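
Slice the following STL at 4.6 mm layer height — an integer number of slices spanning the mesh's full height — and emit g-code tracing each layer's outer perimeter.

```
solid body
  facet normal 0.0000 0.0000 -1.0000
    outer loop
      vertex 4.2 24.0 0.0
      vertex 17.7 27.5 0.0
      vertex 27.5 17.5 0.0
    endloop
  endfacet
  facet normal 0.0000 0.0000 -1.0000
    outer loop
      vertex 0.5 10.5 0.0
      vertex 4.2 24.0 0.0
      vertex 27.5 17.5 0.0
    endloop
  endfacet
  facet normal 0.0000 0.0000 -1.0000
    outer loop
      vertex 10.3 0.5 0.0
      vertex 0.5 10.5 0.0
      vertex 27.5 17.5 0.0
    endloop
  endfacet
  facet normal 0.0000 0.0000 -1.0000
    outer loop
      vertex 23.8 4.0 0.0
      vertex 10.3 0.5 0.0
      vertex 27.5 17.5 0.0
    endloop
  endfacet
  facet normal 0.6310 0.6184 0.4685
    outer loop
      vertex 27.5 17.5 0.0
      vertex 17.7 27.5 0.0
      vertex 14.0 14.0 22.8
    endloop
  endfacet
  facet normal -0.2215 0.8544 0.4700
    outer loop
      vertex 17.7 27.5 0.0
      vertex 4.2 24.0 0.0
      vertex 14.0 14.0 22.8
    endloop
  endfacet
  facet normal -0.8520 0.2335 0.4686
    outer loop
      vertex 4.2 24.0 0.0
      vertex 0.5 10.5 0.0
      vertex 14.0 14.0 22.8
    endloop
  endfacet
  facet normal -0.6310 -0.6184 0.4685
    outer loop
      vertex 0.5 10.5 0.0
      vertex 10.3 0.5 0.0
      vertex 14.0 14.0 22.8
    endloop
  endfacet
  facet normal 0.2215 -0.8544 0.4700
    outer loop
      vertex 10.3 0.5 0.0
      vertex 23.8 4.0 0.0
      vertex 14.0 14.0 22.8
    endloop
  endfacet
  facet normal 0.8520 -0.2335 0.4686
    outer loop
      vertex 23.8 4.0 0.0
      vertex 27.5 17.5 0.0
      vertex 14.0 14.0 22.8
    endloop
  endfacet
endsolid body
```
; perimeter-only toolpath
G21 ; units = mm
G90 ; absolute positioning
G28 ; home
; layer 1
G0 Z4.6
G0 X24.8 Y16.8
G1 X17.0 Y24.8
G1 X6.2 Y22.0
G1 X3.2 Y11.2
G1 X11.0 Y3.2
G1 X21.8 Y6.0
G1 X24.8 Y16.8
; layer 2
G0 Z9.1
G0 X22.1 Y16.1
G1 X16.2 Y22.1
G1 X8.1 Y20.0
G1 X5.9 Y11.9
G1 X11.8 Y5.9
G1 X19.9 Y8.0
G1 X22.1 Y16.1
; layer 3
G0 Z13.7
G0 X19.4 Y15.4
G1 X15.5 Y19.4
G1 X10.1 Y18.0
G1 X8.6 Y12.6
G1 X12.5 Y8.6
G1 X17.9 Y10.0
G1 X19.4 Y15.4
; layer 4
G0 Z18.2
G0 X16.7 Y14.7
G1 X14.7 Y16.7
G1 X12.0 Y16.0
G1 X11.3 Y13.3
G1 X13.3 Y11.3
G1 X16.0 Y12.0
G1 X16.7 Y14.7
M2 ; end

The solid is a regular 6-sided pyramid, base circumscribed radius ≈ 14 mm, apex at z ≈ 22.8 mm. Slicing at Δz = 4.6 mm — 5 equal slices spanning the solid's height, so layer i sits at z = i·h/5 — gives 4 non-empty perimeters. Each is a 6-segment closed polygon; G0 lifts to the layer z and rapids to the start vertex, then G1 traces the edges. The cross-section shrinks linearly with z (the slice at the apex is degenerate and omitted).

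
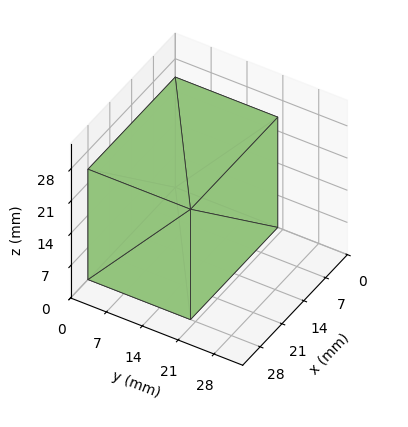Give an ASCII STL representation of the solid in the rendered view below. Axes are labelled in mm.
Reading the render: the shape is a rectangular box, roughly 28 × 20 mm footprint and 24 mm tall (dimensions read to the nearest mm from the axis ticks). For the STL, each face is triangulated and given an outward normal.

solid part
  facet normal 0.0000 0.0000 -1.0000
    outer loop
      vertex 28.0 20.0 0.0
      vertex 28.0 0.0 0.0
      vertex 0.0 0.0 0.0
    endloop
  endfacet
  facet normal 0.0000 0.0000 -1.0000
    outer loop
      vertex 0.0 20.0 0.0
      vertex 28.0 20.0 0.0
      vertex 0.0 0.0 0.0
    endloop
  endfacet
  facet normal 0.0000 0.0000 1.0000
    outer loop
      vertex 0.0 0.0 24.0
      vertex 28.0 0.0 24.0
      vertex 28.0 20.0 24.0
    endloop
  endfacet
  facet normal 0.0000 0.0000 1.0000
    outer loop
      vertex 0.0 0.0 24.0
      vertex 28.0 20.0 24.0
      vertex 0.0 20.0 24.0
    endloop
  endfacet
  facet normal 0.0000 -1.0000 0.0000
    outer loop
      vertex 0.0 0.0 0.0
      vertex 28.0 0.0 0.0
      vertex 28.0 0.0 24.0
    endloop
  endfacet
  facet normal 0.0000 -1.0000 0.0000
    outer loop
      vertex 0.0 0.0 0.0
      vertex 28.0 0.0 24.0
      vertex 0.0 0.0 24.0
    endloop
  endfacet
  facet normal 0.0000 1.0000 0.0000
    outer loop
      vertex 28.0 20.0 24.0
      vertex 28.0 20.0 0.0
      vertex 0.0 20.0 0.0
    endloop
  endfacet
  facet normal 0.0000 1.0000 0.0000
    outer loop
      vertex 0.0 20.0 24.0
      vertex 28.0 20.0 24.0
      vertex 0.0 20.0 0.0
    endloop
  endfacet
  facet normal -1.0000 0.0000 0.0000
    outer loop
      vertex 0.0 20.0 24.0
      vertex 0.0 20.0 0.0
      vertex 0.0 0.0 0.0
    endloop
  endfacet
  facet normal -1.0000 0.0000 0.0000
    outer loop
      vertex 0.0 0.0 24.0
      vertex 0.0 20.0 24.0
      vertex 0.0 0.0 0.0
    endloop
  endfacet
  facet normal 1.0000 0.0000 0.0000
    outer loop
      vertex 28.0 0.0 0.0
      vertex 28.0 20.0 0.0
      vertex 28.0 20.0 24.0
    endloop
  endfacet
  facet normal 1.0000 0.0000 0.0000
    outer loop
      vertex 28.0 0.0 0.0
      vertex 28.0 20.0 24.0
      vertex 28.0 0.0 24.0
    endloop
  endfacet
endsolid part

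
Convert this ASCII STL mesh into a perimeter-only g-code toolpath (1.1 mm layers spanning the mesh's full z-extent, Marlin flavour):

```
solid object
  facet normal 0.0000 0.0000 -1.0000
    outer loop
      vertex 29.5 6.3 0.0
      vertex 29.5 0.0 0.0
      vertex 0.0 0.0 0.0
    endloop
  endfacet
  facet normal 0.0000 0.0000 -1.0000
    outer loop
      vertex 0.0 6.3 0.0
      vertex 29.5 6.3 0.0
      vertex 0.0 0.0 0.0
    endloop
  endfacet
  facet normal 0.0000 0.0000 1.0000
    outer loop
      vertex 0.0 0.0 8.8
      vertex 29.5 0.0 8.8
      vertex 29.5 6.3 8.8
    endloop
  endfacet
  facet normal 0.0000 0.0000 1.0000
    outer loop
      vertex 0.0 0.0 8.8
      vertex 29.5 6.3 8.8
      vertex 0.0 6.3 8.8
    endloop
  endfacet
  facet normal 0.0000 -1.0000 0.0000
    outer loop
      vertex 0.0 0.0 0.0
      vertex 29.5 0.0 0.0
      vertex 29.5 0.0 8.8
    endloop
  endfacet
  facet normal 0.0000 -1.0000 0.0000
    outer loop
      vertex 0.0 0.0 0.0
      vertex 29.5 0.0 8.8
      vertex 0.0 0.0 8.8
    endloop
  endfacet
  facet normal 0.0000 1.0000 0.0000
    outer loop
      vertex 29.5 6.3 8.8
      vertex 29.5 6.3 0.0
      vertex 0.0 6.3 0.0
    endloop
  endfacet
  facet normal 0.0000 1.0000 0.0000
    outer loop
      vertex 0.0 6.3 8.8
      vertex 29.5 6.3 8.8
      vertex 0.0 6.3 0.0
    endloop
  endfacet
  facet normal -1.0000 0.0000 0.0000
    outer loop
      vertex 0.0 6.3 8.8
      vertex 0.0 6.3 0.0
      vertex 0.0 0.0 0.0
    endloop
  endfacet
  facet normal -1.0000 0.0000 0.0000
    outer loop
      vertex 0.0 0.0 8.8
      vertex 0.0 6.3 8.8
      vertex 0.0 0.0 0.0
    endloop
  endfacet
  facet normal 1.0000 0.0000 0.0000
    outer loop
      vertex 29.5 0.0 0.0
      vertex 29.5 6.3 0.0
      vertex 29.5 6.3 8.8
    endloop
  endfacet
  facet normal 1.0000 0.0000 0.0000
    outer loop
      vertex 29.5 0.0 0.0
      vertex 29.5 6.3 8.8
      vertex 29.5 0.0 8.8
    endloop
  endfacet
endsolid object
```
; perimeter-only toolpath
G21 ; units = mm
G90 ; absolute positioning
G28 ; home
; layer 1
G0 Z1.1
G0 X0.0 Y0.0
G1 X29.5 Y0.0
G1 X29.5 Y6.3
G1 X0.0 Y6.3
G1 X0.0 Y0.0
; layer 2
G0 Z2.2
G0 X0.0 Y0.0
G1 X29.5 Y0.0
G1 X29.5 Y6.3
G1 X0.0 Y6.3
G1 X0.0 Y0.0
; layer 3
G0 Z3.3
G0 X0.0 Y0.0
G1 X29.5 Y0.0
G1 X29.5 Y6.3
G1 X0.0 Y6.3
G1 X0.0 Y0.0
; layer 4
G0 Z4.4
G0 X0.0 Y0.0
G1 X29.5 Y0.0
G1 X29.5 Y6.3
G1 X0.0 Y6.3
G1 X0.0 Y0.0
; layer 5
G0 Z5.5
G0 X0.0 Y0.0
G1 X29.5 Y0.0
G1 X29.5 Y6.3
G1 X0.0 Y6.3
G1 X0.0 Y0.0
; layer 6
G0 Z6.6
G0 X0.0 Y0.0
G1 X29.5 Y0.0
G1 X29.5 Y6.3
G1 X0.0 Y6.3
G1 X0.0 Y0.0
; layer 7
G0 Z7.7
G0 X0.0 Y0.0
G1 X29.5 Y0.0
G1 X29.5 Y6.3
G1 X0.0 Y6.3
G1 X0.0 Y0.0
; layer 8
G0 Z8.8
G0 X0.0 Y0.0
G1 X29.5 Y0.0
G1 X29.5 Y6.3
G1 X0.0 Y6.3
G1 X0.0 Y0.0
M2 ; end

The solid is a rectangular box, roughly 29.5 × 6.3 mm footprint and 8.8 mm tall. Slicing at Δz = 1.1 mm — 8 equal slices spanning the solid's height, so layer i sits at z = i·h/8 — gives 8 non-empty perimeters. Each is a 4-segment closed polygon; G0 lifts to the layer z and rapids to the start vertex, then G1 traces the edges.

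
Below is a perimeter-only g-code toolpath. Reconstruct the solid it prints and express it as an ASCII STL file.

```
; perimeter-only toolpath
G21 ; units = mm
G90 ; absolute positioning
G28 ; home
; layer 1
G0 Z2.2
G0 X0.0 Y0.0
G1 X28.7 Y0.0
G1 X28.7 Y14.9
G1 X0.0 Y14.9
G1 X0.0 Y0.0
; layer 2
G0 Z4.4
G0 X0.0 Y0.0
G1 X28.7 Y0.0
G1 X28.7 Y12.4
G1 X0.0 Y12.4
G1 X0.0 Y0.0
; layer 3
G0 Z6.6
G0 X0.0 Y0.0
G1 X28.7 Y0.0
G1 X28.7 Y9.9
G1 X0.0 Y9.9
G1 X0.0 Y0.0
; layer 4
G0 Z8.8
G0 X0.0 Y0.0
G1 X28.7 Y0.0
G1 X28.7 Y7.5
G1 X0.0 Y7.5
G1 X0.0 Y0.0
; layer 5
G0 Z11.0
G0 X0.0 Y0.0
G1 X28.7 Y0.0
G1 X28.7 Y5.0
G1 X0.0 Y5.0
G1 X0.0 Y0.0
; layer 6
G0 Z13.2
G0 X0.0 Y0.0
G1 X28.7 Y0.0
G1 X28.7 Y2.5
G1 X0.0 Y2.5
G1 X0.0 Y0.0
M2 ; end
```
solid part
  facet normal 0.0000 0.0000 -1.0000
    outer loop
      vertex 28.7 17.4 0.0
      vertex 28.7 0.0 0.0
      vertex 0.0 0.0 0.0
    endloop
  endfacet
  facet normal 0.0000 0.0000 -1.0000
    outer loop
      vertex 0.0 17.4 0.0
      vertex 28.7 17.4 0.0
      vertex 0.0 0.0 0.0
    endloop
  endfacet
  facet normal 0.0000 -1.0000 0.0000
    outer loop
      vertex 0.0 0.0 0.0
      vertex 28.7 0.0 0.0
      vertex 28.7 0.0 15.4
    endloop
  endfacet
  facet normal 0.0000 -1.0000 0.0000
    outer loop
      vertex 0.0 0.0 0.0
      vertex 28.7 0.0 15.4
      vertex 0.0 0.0 15.4
    endloop
  endfacet
  facet normal 0.0000 0.6628 0.7488
    outer loop
      vertex 0.0 0.0 15.4
      vertex 28.7 0.0 15.4
      vertex 28.7 17.4 0.0
    endloop
  endfacet
  facet normal 0.0000 0.6628 0.7488
    outer loop
      vertex 0.0 0.0 15.4
      vertex 28.7 17.4 0.0
      vertex 0.0 17.4 0.0
    endloop
  endfacet
  facet normal -1.0000 0.0000 0.0000
    outer loop
      vertex 0.0 0.0 15.4
      vertex 0.0 17.4 0.0
      vertex 0.0 0.0 0.0
    endloop
  endfacet
  facet normal 1.0000 0.0000 0.0000
    outer loop
      vertex 28.7 0.0 0.0
      vertex 28.7 17.4 0.0
      vertex 28.7 0.0 15.4
    endloop
  endfacet
endsolid part

The G0 Z moves step by Δz≈2.2 mm. The G1 loops shrink linearly with z, so the solid tapers from its base footprint up to z≈15.4. Closing with a flat bottom cap and the tapered top and triangulating gives 8 facets — a wedge (ramp): 28.7 × 17.4 mm base, rising to 15.4 mm along the y=0 edge and sloping linearly to z=0 at y=17.4.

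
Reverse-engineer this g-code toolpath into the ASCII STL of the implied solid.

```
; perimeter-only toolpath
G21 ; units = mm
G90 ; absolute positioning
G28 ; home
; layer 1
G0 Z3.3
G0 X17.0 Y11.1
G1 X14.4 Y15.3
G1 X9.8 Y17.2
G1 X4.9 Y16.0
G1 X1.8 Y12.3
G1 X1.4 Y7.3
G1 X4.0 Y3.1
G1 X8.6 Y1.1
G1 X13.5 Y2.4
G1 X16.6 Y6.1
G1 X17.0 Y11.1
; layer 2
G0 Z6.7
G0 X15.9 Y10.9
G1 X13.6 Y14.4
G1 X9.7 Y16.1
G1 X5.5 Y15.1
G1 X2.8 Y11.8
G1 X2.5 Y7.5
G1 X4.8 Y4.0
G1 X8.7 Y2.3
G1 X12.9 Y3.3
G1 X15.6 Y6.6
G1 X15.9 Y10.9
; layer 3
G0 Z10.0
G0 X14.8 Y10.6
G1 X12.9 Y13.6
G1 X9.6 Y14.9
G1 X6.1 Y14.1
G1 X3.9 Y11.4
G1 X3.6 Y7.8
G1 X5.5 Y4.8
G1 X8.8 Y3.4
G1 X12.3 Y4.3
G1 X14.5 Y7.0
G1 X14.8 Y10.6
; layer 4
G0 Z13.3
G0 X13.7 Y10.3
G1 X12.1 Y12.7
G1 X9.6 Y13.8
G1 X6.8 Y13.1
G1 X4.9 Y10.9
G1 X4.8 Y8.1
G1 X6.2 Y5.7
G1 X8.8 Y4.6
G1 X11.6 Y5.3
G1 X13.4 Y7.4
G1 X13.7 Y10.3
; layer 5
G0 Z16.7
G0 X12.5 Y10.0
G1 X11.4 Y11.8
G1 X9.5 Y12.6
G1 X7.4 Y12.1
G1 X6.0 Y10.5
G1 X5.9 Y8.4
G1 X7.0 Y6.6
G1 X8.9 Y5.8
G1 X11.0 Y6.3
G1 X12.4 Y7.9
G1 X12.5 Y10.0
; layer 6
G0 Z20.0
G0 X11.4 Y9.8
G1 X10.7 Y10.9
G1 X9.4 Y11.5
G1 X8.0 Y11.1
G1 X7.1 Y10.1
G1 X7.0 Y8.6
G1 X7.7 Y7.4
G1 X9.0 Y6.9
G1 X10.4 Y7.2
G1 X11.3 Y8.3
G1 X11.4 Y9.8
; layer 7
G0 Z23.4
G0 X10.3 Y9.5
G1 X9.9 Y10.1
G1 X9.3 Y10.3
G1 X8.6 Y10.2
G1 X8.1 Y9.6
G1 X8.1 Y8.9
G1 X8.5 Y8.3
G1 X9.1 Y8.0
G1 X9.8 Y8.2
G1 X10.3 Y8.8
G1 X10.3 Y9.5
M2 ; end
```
solid part
  facet normal 0.0000 0.0000 -1.0000
    outer loop
      vertex 9.9 18.4 0.0
      vertex 15.1 16.2 0.0
      vertex 18.1 11.4 0.0
    endloop
  endfacet
  facet normal 0.0000 0.0000 -1.0000
    outer loop
      vertex 4.3 17.0 0.0
      vertex 9.9 18.4 0.0
      vertex 18.1 11.4 0.0
    endloop
  endfacet
  facet normal 0.0000 0.0000 -1.0000
    outer loop
      vertex 0.7 12.7 0.0
      vertex 4.3 17.0 0.0
      vertex 18.1 11.4 0.0
    endloop
  endfacet
  facet normal 0.0000 0.0000 -1.0000
    outer loop
      vertex 0.3 7.0 0.0
      vertex 0.7 12.7 0.0
      vertex 18.1 11.4 0.0
    endloop
  endfacet
  facet normal 0.0000 0.0000 -1.0000
    outer loop
      vertex 3.3 2.2 0.0
      vertex 0.3 7.0 0.0
      vertex 18.1 11.4 0.0
    endloop
  endfacet
  facet normal 0.0000 0.0000 -1.0000
    outer loop
      vertex 8.5 0.0 0.0
      vertex 3.3 2.2 0.0
      vertex 18.1 11.4 0.0
    endloop
  endfacet
  facet normal 0.0000 0.0000 -1.0000
    outer loop
      vertex 14.1 1.4 0.0
      vertex 8.5 0.0 0.0
      vertex 18.1 11.4 0.0
    endloop
  endfacet
  facet normal 0.0000 0.0000 -1.0000
    outer loop
      vertex 17.7 5.7 0.0
      vertex 14.1 1.4 0.0
      vertex 18.1 11.4 0.0
    endloop
  endfacet
  facet normal 0.8062 0.5038 0.3102
    outer loop
      vertex 18.1 11.4 0.0
      vertex 15.1 16.2 0.0
      vertex 9.2 9.2 26.7
    endloop
  endfacet
  facet normal 0.3703 0.8752 0.3113
    outer loop
      vertex 15.1 16.2 0.0
      vertex 9.9 18.4 0.0
      vertex 9.2 9.2 26.7
    endloop
  endfacet
  facet normal -0.2305 0.9218 0.3116
    outer loop
      vertex 9.9 18.4 0.0
      vertex 4.3 17.0 0.0
      vertex 9.2 9.2 26.7
    endloop
  endfacet
  facet normal -0.7285 0.6099 0.3119
    outer loop
      vertex 4.3 17.0 0.0
      vertex 0.7 12.7 0.0
      vertex 9.2 9.2 26.7
    endloop
  endfacet
  facet normal -0.9482 0.0665 0.3106
    outer loop
      vertex 0.7 12.7 0.0
      vertex 0.3 7.0 0.0
      vertex 9.2 9.2 26.7
    endloop
  endfacet
  facet normal -0.8062 -0.5038 0.3102
    outer loop
      vertex 0.3 7.0 0.0
      vertex 3.3 2.2 0.0
      vertex 9.2 9.2 26.7
    endloop
  endfacet
  facet normal -0.3703 -0.8752 0.3113
    outer loop
      vertex 3.3 2.2 0.0
      vertex 8.5 0.0 0.0
      vertex 9.2 9.2 26.7
    endloop
  endfacet
  facet normal 0.2305 -0.9218 0.3116
    outer loop
      vertex 8.5 0.0 0.0
      vertex 14.1 1.4 0.0
      vertex 9.2 9.2 26.7
    endloop
  endfacet
  facet normal 0.7285 -0.6099 0.3119
    outer loop
      vertex 14.1 1.4 0.0
      vertex 17.7 5.7 0.0
      vertex 9.2 9.2 26.7
    endloop
  endfacet
  facet normal 0.9482 -0.0665 0.3106
    outer loop
      vertex 17.7 5.7 0.0
      vertex 18.1 11.4 0.0
      vertex 9.2 9.2 26.7
    endloop
  endfacet
endsolid part

The G0 Z moves step by Δz≈3.3 mm. The G1 loops shrink linearly with z, so the solid tapers from its base footprint up to z≈26.7. Closing with a flat bottom cap and the tapered top and triangulating gives 18 facets — a regular 10-sided pyramid, base circumscribed radius ≈ 9.2 mm, apex at z ≈ 26.7 mm.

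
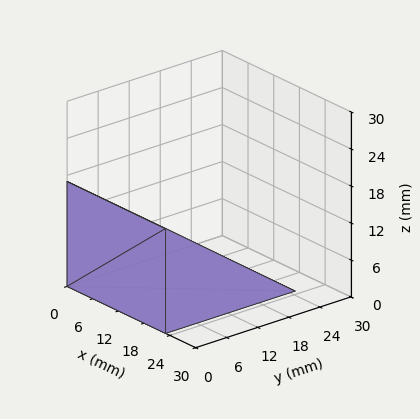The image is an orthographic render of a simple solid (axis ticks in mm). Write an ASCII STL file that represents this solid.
Reading the render: the shape is a wedge (ramp): 23 × 25 mm base, rising to 17 mm along the y=0 edge and sloping linearly to z=0 at y=25 (dimensions read to the nearest mm from the axis ticks). For the STL, each face is triangulated and given an outward normal.

solid part
  facet normal 0.0000 0.0000 -1.0000
    outer loop
      vertex 23.00 25.00 0.00
      vertex 23.00 0.00 0.00
      vertex 0.00 0.00 0.00
    endloop
  endfacet
  facet normal 0.0000 0.0000 -1.0000
    outer loop
      vertex 0.00 25.00 0.00
      vertex 23.00 25.00 0.00
      vertex 0.00 0.00 0.00
    endloop
  endfacet
  facet normal 0.0000 -1.0000 0.0000
    outer loop
      vertex 0.00 0.00 0.00
      vertex 23.00 0.00 0.00
      vertex 23.00 0.00 17.00
    endloop
  endfacet
  facet normal 0.0000 -1.0000 0.0000
    outer loop
      vertex 0.00 0.00 0.00
      vertex 23.00 0.00 17.00
      vertex 0.00 0.00 17.00
    endloop
  endfacet
  facet normal 0.0000 0.5623 0.8269
    outer loop
      vertex 0.00 0.00 17.00
      vertex 23.00 0.00 17.00
      vertex 23.00 25.00 0.00
    endloop
  endfacet
  facet normal 0.0000 0.5623 0.8269
    outer loop
      vertex 0.00 0.00 17.00
      vertex 23.00 25.00 0.00
      vertex 0.00 25.00 0.00
    endloop
  endfacet
  facet normal -1.0000 0.0000 0.0000
    outer loop
      vertex 0.00 0.00 17.00
      vertex 0.00 25.00 0.00
      vertex 0.00 0.00 0.00
    endloop
  endfacet
  facet normal 1.0000 0.0000 0.0000
    outer loop
      vertex 23.00 0.00 0.00
      vertex 23.00 25.00 0.00
      vertex 23.00 0.00 17.00
    endloop
  endfacet
endsolid part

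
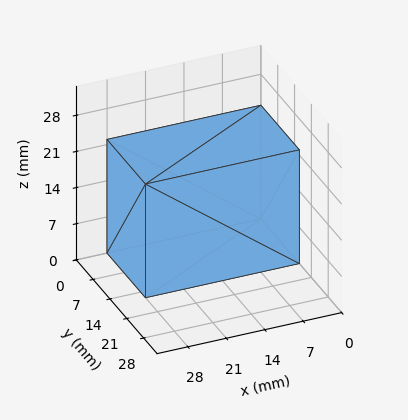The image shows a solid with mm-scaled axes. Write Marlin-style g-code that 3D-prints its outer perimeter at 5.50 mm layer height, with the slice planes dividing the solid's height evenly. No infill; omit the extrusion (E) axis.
Reading the render: the shape is a rectangular box, roughly 28 × 16 mm footprint and 22 mm tall (dimensions read to the nearest mm from the axis ticks). For the g-code, the solid's height is divided into equal slices at the stated Δz and each level perimeter traced with G1 moves after a G0 lift.

; perimeter-only toolpath
G21 ; units = mm
G90 ; absolute positioning
G28 ; home
; layer 1
G0 Z5.50
G0 X0.00 Y0.00
G1 X28.00 Y0.00
G1 X28.00 Y16.00
G1 X0.00 Y16.00
G1 X0.00 Y0.00
; layer 2
G0 Z11.00
G0 X0.00 Y0.00
G1 X28.00 Y0.00
G1 X28.00 Y16.00
G1 X0.00 Y16.00
G1 X0.00 Y0.00
; layer 3
G0 Z16.50
G0 X0.00 Y0.00
G1 X28.00 Y0.00
G1 X28.00 Y16.00
G1 X0.00 Y16.00
G1 X0.00 Y0.00
; layer 4
G0 Z22.00
G0 X0.00 Y0.00
G1 X28.00 Y0.00
G1 X28.00 Y16.00
G1 X0.00 Y16.00
G1 X0.00 Y0.00
M2 ; end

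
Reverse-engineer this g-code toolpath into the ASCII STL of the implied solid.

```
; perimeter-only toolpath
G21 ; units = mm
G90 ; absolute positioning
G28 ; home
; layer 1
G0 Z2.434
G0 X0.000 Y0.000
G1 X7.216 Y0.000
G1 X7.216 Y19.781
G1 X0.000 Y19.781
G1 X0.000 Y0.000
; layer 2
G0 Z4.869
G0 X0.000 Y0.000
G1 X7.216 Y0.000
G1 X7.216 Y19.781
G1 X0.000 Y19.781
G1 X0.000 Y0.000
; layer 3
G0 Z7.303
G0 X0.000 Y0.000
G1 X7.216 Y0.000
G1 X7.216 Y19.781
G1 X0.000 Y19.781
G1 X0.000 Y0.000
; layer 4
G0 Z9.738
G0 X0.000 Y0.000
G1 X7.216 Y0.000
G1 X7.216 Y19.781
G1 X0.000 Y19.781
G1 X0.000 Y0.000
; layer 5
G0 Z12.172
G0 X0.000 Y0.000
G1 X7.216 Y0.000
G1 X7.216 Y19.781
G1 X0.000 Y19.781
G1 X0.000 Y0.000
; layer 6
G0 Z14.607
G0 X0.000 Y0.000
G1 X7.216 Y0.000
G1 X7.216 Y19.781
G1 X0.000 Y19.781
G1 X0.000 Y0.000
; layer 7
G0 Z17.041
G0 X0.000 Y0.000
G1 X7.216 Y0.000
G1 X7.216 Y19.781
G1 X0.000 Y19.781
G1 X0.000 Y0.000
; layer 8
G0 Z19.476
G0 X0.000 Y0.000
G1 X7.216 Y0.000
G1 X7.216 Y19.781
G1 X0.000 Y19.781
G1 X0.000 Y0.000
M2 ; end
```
solid part
  facet normal 0.0000 0.0000 -1.0000
    outer loop
      vertex 7.216 19.781 0.000
      vertex 7.216 0.000 0.000
      vertex 0.000 0.000 0.000
    endloop
  endfacet
  facet normal 0.0000 0.0000 -1.0000
    outer loop
      vertex 0.000 19.781 0.000
      vertex 7.216 19.781 0.000
      vertex 0.000 0.000 0.000
    endloop
  endfacet
  facet normal 0.0000 0.0000 1.0000
    outer loop
      vertex 0.000 0.000 19.476
      vertex 7.216 0.000 19.476
      vertex 7.216 19.781 19.476
    endloop
  endfacet
  facet normal 0.0000 0.0000 1.0000
    outer loop
      vertex 0.000 0.000 19.476
      vertex 7.216 19.781 19.476
      vertex 0.000 19.781 19.476
    endloop
  endfacet
  facet normal 0.0000 -1.0000 0.0000
    outer loop
      vertex 0.000 0.000 0.000
      vertex 7.216 0.000 0.000
      vertex 7.216 0.000 19.476
    endloop
  endfacet
  facet normal 0.0000 -1.0000 0.0000
    outer loop
      vertex 0.000 0.000 0.000
      vertex 7.216 0.000 19.476
      vertex 0.000 0.000 19.476
    endloop
  endfacet
  facet normal 0.0000 1.0000 0.0000
    outer loop
      vertex 7.216 19.781 19.476
      vertex 7.216 19.781 0.000
      vertex 0.000 19.781 0.000
    endloop
  endfacet
  facet normal 0.0000 1.0000 0.0000
    outer loop
      vertex 0.000 19.781 19.476
      vertex 7.216 19.781 19.476
      vertex 0.000 19.781 0.000
    endloop
  endfacet
  facet normal -1.0000 0.0000 0.0000
    outer loop
      vertex 0.000 19.781 19.476
      vertex 0.000 19.781 0.000
      vertex 0.000 0.000 0.000
    endloop
  endfacet
  facet normal -1.0000 0.0000 0.0000
    outer loop
      vertex 0.000 0.000 19.476
      vertex 0.000 19.781 19.476
      vertex 0.000 0.000 0.000
    endloop
  endfacet
  facet normal 1.0000 0.0000 0.0000
    outer loop
      vertex 7.216 0.000 0.000
      vertex 7.216 19.781 0.000
      vertex 7.216 19.781 19.476
    endloop
  endfacet
  facet normal 1.0000 0.0000 0.0000
    outer loop
      vertex 7.216 0.000 0.000
      vertex 7.216 19.781 19.476
      vertex 7.216 0.000 19.476
    endloop
  endfacet
endsolid part

The G0 Z moves step by Δz≈2.434 mm. Every layer's G1 loop is the same polygon, so the solid is a straight extrusion of it from z=0 to z≈19.5. Closing with flat bottom and top caps and triangulating gives 12 facets — a rectangular box, roughly 7.22 × 19.8 mm footprint and 19.5 mm tall.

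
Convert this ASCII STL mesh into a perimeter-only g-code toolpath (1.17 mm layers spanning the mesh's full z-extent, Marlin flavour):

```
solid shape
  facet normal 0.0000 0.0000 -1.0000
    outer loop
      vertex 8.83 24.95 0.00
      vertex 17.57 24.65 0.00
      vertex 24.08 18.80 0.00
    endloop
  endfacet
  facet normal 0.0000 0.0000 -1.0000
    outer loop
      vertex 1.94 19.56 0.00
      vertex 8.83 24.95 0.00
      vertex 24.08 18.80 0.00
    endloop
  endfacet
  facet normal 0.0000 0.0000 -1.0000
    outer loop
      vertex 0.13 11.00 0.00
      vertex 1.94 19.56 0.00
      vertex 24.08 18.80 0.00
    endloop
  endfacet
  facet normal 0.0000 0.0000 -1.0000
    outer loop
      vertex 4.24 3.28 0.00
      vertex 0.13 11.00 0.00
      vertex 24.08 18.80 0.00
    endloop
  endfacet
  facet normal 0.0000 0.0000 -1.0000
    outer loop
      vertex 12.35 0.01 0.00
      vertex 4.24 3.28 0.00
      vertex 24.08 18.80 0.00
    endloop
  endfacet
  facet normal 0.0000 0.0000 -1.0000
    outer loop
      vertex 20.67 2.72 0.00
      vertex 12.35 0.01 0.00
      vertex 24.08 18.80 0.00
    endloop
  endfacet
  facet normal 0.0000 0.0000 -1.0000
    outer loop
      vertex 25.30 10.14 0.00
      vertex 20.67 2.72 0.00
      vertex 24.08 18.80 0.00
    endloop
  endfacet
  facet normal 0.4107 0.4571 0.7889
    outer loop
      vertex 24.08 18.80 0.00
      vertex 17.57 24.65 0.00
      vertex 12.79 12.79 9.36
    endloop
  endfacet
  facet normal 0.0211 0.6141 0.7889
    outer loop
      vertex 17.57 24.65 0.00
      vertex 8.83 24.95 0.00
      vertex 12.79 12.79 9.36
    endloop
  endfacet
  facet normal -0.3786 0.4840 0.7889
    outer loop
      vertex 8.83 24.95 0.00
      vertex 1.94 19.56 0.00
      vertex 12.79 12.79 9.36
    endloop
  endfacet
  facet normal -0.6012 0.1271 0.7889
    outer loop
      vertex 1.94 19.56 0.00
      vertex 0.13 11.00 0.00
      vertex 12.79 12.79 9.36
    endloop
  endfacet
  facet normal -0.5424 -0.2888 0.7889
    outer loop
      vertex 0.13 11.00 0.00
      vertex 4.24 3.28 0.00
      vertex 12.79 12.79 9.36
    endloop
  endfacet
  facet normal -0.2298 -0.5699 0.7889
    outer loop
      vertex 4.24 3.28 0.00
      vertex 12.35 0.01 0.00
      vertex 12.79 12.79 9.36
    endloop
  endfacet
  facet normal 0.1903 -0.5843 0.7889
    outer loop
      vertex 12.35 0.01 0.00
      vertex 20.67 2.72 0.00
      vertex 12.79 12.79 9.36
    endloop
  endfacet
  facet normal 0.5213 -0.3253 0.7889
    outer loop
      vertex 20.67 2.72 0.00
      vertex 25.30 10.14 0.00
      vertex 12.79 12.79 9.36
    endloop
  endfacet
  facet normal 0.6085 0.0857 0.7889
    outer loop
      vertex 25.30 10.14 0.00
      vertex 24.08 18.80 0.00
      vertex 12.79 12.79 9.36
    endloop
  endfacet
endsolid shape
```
; perimeter-only toolpath
G21 ; units = mm
G90 ; absolute positioning
G28 ; home
; layer 1
G0 Z1.17
G0 X22.67 Y18.05
G1 X16.97 Y23.17
G1 X9.32 Y23.43
G1 X3.30 Y18.71
G1 X1.71 Y11.22
G1 X5.31 Y4.47
G1 X12.41 Y1.61
G1 X19.68 Y3.98
G1 X23.74 Y10.47
G1 X22.67 Y18.05
; layer 2
G0 Z2.34
G0 X21.26 Y17.30
G1 X16.38 Y21.68
G1 X9.82 Y21.91
G1 X4.65 Y17.87
G1 X3.29 Y11.45
G1 X6.38 Y5.66
G1 X12.46 Y3.20
G1 X18.70 Y5.24
G1 X22.17 Y10.80
G1 X21.26 Y17.30
; layer 3
G0 Z3.51
G0 X19.85 Y16.55
G1 X15.78 Y20.20
G1 X10.31 Y20.39
G1 X6.01 Y17.02
G1 X4.88 Y11.67
G1 X7.45 Y6.85
G1 X12.52 Y4.80
G1 X17.71 Y6.50
G1 X20.61 Y11.13
G1 X19.85 Y16.55
; layer 4
G0 Z4.68
G0 X18.43 Y15.79
G1 X15.18 Y18.72
G1 X10.81 Y18.87
G1 X7.36 Y16.17
G1 X6.46 Y11.89
G1 X8.52 Y8.04
G1 X12.57 Y6.40
G1 X16.73 Y7.75
G1 X19.05 Y11.46
G1 X18.43 Y15.79
; layer 5
G0 Z5.85
G0 X17.02 Y15.04
G1 X14.58 Y17.24
G1 X11.30 Y17.35
G1 X8.72 Y15.33
G1 X8.04 Y12.12
G1 X9.58 Y9.22
G1 X12.62 Y8.00
G1 X15.75 Y9.01
G1 X17.48 Y11.80
G1 X17.02 Y15.04
; layer 6
G0 Z7.02
G0 X15.61 Y14.29
G1 X13.98 Y15.75
G1 X11.80 Y15.83
G1 X10.08 Y14.48
G1 X9.62 Y12.34
G1 X10.65 Y10.41
G1 X12.68 Y9.59
G1 X14.76 Y10.27
G1 X15.92 Y12.13
G1 X15.61 Y14.29
; layer 7
G0 Z8.19
G0 X14.20 Y13.54
G1 X13.39 Y14.27
G1 X12.29 Y14.31
G1 X11.43 Y13.64
G1 X11.21 Y12.57
G1 X11.72 Y11.60
G1 X12.73 Y11.19
G1 X13.78 Y11.53
G1 X14.35 Y12.46
G1 X14.20 Y13.54
M2 ; end

The solid is a regular 9-sided pyramid, base circumscribed radius ≈ 12.8 mm, apex at z ≈ 9.36 mm. Slicing at Δz = 1.17 mm — 8 equal slices spanning the solid's height, so layer i sits at z = i·h/8 — gives 7 non-empty perimeters. Each is a 9-segment closed polygon; G0 lifts to the layer z and rapids to the start vertex, then G1 traces the edges. The cross-section shrinks linearly with z (the slice at the apex is degenerate and omitted).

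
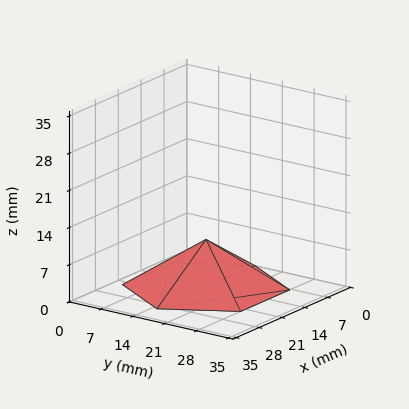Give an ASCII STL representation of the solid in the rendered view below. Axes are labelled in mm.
Reading the render: the shape is a regular 6-sided pyramid, base circumscribed radius ≈ 15 mm, apex at z ≈ 9 mm (dimensions read to the nearest mm from the axis ticks). For the STL, each face is triangulated and given an outward normal.

solid part
  facet normal 0.0000 0.0000 -1.0000
    outer loop
      vertex 7.50 27.99 0.00
      vertex 22.50 27.99 0.00
      vertex 30.00 15.00 0.00
    endloop
  endfacet
  facet normal 0.0000 0.0000 -1.0000
    outer loop
      vertex 0.00 15.00 0.00
      vertex 7.50 27.99 0.00
      vertex 30.00 15.00 0.00
    endloop
  endfacet
  facet normal 0.0000 0.0000 -1.0000
    outer loop
      vertex 7.50 2.01 0.00
      vertex 0.00 15.00 0.00
      vertex 30.00 15.00 0.00
    endloop
  endfacet
  facet normal 0.0000 0.0000 -1.0000
    outer loop
      vertex 22.50 2.01 0.00
      vertex 7.50 2.01 0.00
      vertex 30.00 15.00 0.00
    endloop
  endfacet
  facet normal 0.4932 0.2848 0.8220
    outer loop
      vertex 30.00 15.00 0.00
      vertex 22.50 27.99 0.00
      vertex 15.00 15.00 9.00
    endloop
  endfacet
  facet normal 0.0000 0.5695 0.8220
    outer loop
      vertex 22.50 27.99 0.00
      vertex 7.50 27.99 0.00
      vertex 15.00 15.00 9.00
    endloop
  endfacet
  facet normal -0.4932 0.2848 0.8220
    outer loop
      vertex 7.50 27.99 0.00
      vertex 0.00 15.00 0.00
      vertex 15.00 15.00 9.00
    endloop
  endfacet
  facet normal -0.4932 -0.2848 0.8220
    outer loop
      vertex 0.00 15.00 0.00
      vertex 7.50 2.01 0.00
      vertex 15.00 15.00 9.00
    endloop
  endfacet
  facet normal 0.0000 -0.5695 0.8220
    outer loop
      vertex 7.50 2.01 0.00
      vertex 22.50 2.01 0.00
      vertex 15.00 15.00 9.00
    endloop
  endfacet
  facet normal 0.4932 -0.2848 0.8220
    outer loop
      vertex 22.50 2.01 0.00
      vertex 30.00 15.00 0.00
      vertex 15.00 15.00 9.00
    endloop
  endfacet
endsolid part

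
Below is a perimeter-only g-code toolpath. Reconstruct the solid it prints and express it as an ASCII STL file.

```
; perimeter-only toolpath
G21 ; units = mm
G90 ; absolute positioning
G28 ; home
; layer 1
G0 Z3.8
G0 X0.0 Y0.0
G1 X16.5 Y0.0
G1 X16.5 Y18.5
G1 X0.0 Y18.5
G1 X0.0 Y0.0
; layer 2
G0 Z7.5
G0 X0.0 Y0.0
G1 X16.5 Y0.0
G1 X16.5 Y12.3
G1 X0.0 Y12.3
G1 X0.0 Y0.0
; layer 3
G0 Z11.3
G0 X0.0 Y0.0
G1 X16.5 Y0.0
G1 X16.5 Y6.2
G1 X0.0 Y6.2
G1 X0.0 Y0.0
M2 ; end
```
solid part
  facet normal 0.0000 0.0000 -1.0000
    outer loop
      vertex 16.5 24.7 0.0
      vertex 16.5 0.0 0.0
      vertex 0.0 0.0 0.0
    endloop
  endfacet
  facet normal 0.0000 0.0000 -1.0000
    outer loop
      vertex 0.0 24.7 0.0
      vertex 16.5 24.7 0.0
      vertex 0.0 0.0 0.0
    endloop
  endfacet
  facet normal 0.0000 -1.0000 0.0000
    outer loop
      vertex 0.0 0.0 0.0
      vertex 16.5 0.0 0.0
      vertex 16.5 0.0 15.1
    endloop
  endfacet
  facet normal 0.0000 -1.0000 0.0000
    outer loop
      vertex 0.0 0.0 0.0
      vertex 16.5 0.0 15.1
      vertex 0.0 0.0 15.1
    endloop
  endfacet
  facet normal 0.0000 0.5216 0.8532
    outer loop
      vertex 0.0 0.0 15.1
      vertex 16.5 0.0 15.1
      vertex 16.5 24.7 0.0
    endloop
  endfacet
  facet normal 0.0000 0.5216 0.8532
    outer loop
      vertex 0.0 0.0 15.1
      vertex 16.5 24.7 0.0
      vertex 0.0 24.7 0.0
    endloop
  endfacet
  facet normal -1.0000 0.0000 0.0000
    outer loop
      vertex 0.0 0.0 15.1
      vertex 0.0 24.7 0.0
      vertex 0.0 0.0 0.0
    endloop
  endfacet
  facet normal 1.0000 0.0000 0.0000
    outer loop
      vertex 16.5 0.0 0.0
      vertex 16.5 24.7 0.0
      vertex 16.5 0.0 15.1
    endloop
  endfacet
endsolid part

The G0 Z moves step by Δz≈3.8 mm. The G1 loops shrink linearly with z, so the solid tapers from its base footprint up to z≈15.1. Closing with a flat bottom cap and the tapered top and triangulating gives 8 facets — a wedge (ramp): 16.5 × 24.7 mm base, rising to 15.1 mm along the y=0 edge and sloping linearly to z=0 at y=24.7.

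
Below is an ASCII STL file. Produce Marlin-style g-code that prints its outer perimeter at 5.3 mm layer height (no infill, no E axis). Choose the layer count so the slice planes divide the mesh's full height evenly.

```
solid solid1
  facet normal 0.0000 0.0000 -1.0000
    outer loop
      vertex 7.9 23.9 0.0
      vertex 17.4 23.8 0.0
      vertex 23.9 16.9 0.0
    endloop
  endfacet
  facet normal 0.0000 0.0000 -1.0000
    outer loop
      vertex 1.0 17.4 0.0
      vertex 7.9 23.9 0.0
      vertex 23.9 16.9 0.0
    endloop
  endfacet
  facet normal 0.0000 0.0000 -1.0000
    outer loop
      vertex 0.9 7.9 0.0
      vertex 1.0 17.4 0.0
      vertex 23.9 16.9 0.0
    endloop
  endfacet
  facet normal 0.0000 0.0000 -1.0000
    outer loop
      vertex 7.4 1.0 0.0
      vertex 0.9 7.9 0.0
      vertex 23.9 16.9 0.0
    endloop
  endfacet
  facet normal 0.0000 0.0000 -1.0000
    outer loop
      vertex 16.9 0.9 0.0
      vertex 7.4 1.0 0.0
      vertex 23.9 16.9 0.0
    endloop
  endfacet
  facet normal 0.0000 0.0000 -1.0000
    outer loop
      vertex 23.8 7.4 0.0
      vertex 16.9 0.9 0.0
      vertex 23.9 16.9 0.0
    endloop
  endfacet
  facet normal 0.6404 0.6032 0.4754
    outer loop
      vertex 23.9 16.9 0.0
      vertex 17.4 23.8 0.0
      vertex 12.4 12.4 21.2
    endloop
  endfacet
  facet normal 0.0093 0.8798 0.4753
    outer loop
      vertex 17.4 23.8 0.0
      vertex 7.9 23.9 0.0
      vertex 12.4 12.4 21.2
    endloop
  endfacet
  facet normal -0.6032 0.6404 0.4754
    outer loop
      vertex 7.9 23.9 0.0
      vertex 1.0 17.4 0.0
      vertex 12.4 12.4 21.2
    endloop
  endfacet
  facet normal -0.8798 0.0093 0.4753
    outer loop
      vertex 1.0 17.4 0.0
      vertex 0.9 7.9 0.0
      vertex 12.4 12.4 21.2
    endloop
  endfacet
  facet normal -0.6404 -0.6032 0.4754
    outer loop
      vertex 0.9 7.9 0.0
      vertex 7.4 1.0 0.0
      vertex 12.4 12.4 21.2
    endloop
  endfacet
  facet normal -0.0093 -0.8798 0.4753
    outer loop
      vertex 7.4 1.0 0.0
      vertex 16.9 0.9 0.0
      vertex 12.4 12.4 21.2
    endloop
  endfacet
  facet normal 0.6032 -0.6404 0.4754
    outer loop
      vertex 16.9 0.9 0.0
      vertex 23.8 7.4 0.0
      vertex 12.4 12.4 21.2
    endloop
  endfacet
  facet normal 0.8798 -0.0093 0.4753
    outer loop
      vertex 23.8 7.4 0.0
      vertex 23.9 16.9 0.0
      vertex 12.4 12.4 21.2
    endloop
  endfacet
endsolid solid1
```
; perimeter-only toolpath
G21 ; units = mm
G90 ; absolute positioning
G28 ; home
; layer 1
G0 Z5.3
G0 X21.0 Y15.8
G1 X16.1 Y21.0
G1 X9.0 Y21.0
G1 X3.9 Y16.1
G1 X3.8 Y9.0
G1 X8.7 Y3.9
G1 X15.8 Y3.8
G1 X21.0 Y8.7
G1 X21.0 Y15.8
; layer 2
G0 Z10.6
G0 X18.1 Y14.6
G1 X14.9 Y18.1
G1 X10.2 Y18.1
G1 X6.7 Y14.9
G1 X6.7 Y10.2
G1 X9.9 Y6.7
G1 X14.6 Y6.7
G1 X18.1 Y9.9
G1 X18.1 Y14.6
; layer 3
G0 Z15.9
G0 X15.3 Y13.5
G1 X13.7 Y15.2
G1 X11.3 Y15.3
G1 X9.6 Y13.7
G1 X9.5 Y11.3
G1 X11.2 Y9.6
G1 X13.5 Y9.5
G1 X15.2 Y11.2
G1 X15.3 Y13.5
M2 ; end

The solid is a regular 8-sided pyramid, base circumscribed radius ≈ 12.4 mm, apex at z ≈ 21.2 mm. Slicing at Δz = 5.3 mm — 4 equal slices spanning the solid's height, so layer i sits at z = i·h/4 — gives 3 non-empty perimeters. Each is a 8-segment closed polygon; G0 lifts to the layer z and rapids to the start vertex, then G1 traces the edges. The cross-section shrinks linearly with z (the slice at the apex is degenerate and omitted).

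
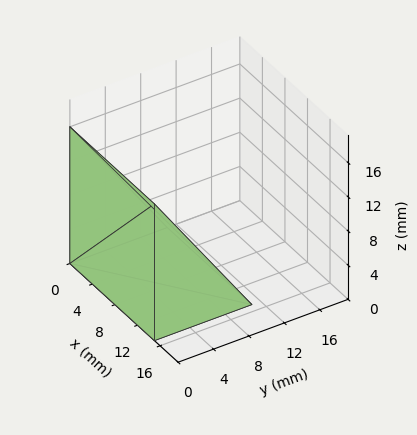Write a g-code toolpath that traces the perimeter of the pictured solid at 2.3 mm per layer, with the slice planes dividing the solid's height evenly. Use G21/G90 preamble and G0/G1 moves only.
Reading the render: the shape is a wedge (ramp): 15 × 11 mm base, rising to 16 mm along the y=0 edge and sloping linearly to z=0 at y=11 (dimensions read to the nearest mm from the axis ticks). For the g-code, the solid's height is divided into equal slices at the stated Δz and each level perimeter traced with G1 moves after a G0 lift.

; perimeter-only toolpath
G21 ; units = mm
G90 ; absolute positioning
G28 ; home
; layer 1
G0 Z2.3
G0 X0.0 Y0.0
G1 X15.0 Y0.0
G1 X15.0 Y9.4
G1 X0.0 Y9.4
G1 X0.0 Y0.0
; layer 2
G0 Z4.6
G0 X0.0 Y0.0
G1 X15.0 Y0.0
G1 X15.0 Y7.9
G1 X0.0 Y7.9
G1 X0.0 Y0.0
; layer 3
G0 Z6.9
G0 X0.0 Y0.0
G1 X15.0 Y0.0
G1 X15.0 Y6.3
G1 X0.0 Y6.3
G1 X0.0 Y0.0
; layer 4
G0 Z9.1
G0 X0.0 Y0.0
G1 X15.0 Y0.0
G1 X15.0 Y4.7
G1 X0.0 Y4.7
G1 X0.0 Y0.0
; layer 5
G0 Z11.4
G0 X0.0 Y0.0
G1 X15.0 Y0.0
G1 X15.0 Y3.1
G1 X0.0 Y3.1
G1 X0.0 Y0.0
; layer 6
G0 Z13.7
G0 X0.0 Y0.0
G1 X15.0 Y0.0
G1 X15.0 Y1.6
G1 X0.0 Y1.6
G1 X0.0 Y0.0
M2 ; end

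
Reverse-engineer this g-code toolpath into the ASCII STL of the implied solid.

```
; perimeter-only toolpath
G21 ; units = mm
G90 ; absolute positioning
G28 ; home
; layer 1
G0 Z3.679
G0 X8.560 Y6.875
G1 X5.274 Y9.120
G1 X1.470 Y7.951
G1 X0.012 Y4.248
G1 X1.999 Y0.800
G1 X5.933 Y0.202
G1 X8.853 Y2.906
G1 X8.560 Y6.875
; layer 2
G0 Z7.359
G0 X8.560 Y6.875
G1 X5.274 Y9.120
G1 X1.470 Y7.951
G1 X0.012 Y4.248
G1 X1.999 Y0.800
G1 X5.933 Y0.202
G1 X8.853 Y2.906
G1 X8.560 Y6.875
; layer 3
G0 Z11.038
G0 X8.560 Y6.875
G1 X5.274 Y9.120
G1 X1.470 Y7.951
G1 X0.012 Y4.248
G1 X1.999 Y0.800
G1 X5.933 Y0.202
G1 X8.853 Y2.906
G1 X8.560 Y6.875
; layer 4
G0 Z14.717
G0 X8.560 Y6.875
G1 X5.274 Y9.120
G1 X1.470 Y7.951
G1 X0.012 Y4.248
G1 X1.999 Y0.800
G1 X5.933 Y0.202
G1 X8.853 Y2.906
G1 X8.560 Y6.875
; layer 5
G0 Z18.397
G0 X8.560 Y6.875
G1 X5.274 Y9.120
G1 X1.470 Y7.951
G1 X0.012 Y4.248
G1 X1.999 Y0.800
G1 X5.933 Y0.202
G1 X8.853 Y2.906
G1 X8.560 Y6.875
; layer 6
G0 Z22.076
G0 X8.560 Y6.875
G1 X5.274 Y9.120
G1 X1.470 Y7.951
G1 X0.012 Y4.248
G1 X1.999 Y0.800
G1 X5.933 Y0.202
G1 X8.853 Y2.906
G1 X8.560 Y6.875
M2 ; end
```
solid part
  facet normal 0.0000 0.0000 -1.0000
    outer loop
      vertex 1.470 7.951 0.000
      vertex 5.274 9.120 0.000
      vertex 8.560 6.875 0.000
    endloop
  endfacet
  facet normal 0.0000 0.0000 -1.0000
    outer loop
      vertex 0.012 4.248 0.000
      vertex 1.470 7.951 0.000
      vertex 8.560 6.875 0.000
    endloop
  endfacet
  facet normal 0.0000 0.0000 -1.0000
    outer loop
      vertex 1.999 0.800 0.000
      vertex 0.012 4.248 0.000
      vertex 8.560 6.875 0.000
    endloop
  endfacet
  facet normal 0.0000 0.0000 -1.0000
    outer loop
      vertex 5.933 0.202 0.000
      vertex 1.999 0.800 0.000
      vertex 8.560 6.875 0.000
    endloop
  endfacet
  facet normal 0.0000 0.0000 -1.0000
    outer loop
      vertex 8.853 2.906 0.000
      vertex 5.933 0.202 0.000
      vertex 8.560 6.875 0.000
    endloop
  endfacet
  facet normal 0.0000 0.0000 1.0000
    outer loop
      vertex 8.560 6.875 22.076
      vertex 5.274 9.120 22.076
      vertex 1.470 7.951 22.076
    endloop
  endfacet
  facet normal 0.0000 0.0000 1.0000
    outer loop
      vertex 8.560 6.875 22.076
      vertex 1.470 7.951 22.076
      vertex 0.012 4.248 22.076
    endloop
  endfacet
  facet normal 0.0000 0.0000 1.0000
    outer loop
      vertex 8.560 6.875 22.076
      vertex 0.012 4.248 22.076
      vertex 1.999 0.800 22.076
    endloop
  endfacet
  facet normal 0.0000 0.0000 1.0000
    outer loop
      vertex 8.560 6.875 22.076
      vertex 1.999 0.800 22.076
      vertex 5.933 0.202 22.076
    endloop
  endfacet
  facet normal 0.0000 0.0000 1.0000
    outer loop
      vertex 8.560 6.875 22.076
      vertex 5.933 0.202 22.076
      vertex 8.853 2.906 22.076
    endloop
  endfacet
  facet normal 0.5641 0.8257 0.0000
    outer loop
      vertex 8.560 6.875 0.000
      vertex 5.274 9.120 0.000
      vertex 5.274 9.120 22.076
    endloop
  endfacet
  facet normal 0.5641 0.8257 0.0000
    outer loop
      vertex 8.560 6.875 0.000
      vertex 5.274 9.120 22.076
      vertex 8.560 6.875 22.076
    endloop
  endfacet
  facet normal -0.2938 0.9559 0.0000
    outer loop
      vertex 5.274 9.120 0.000
      vertex 1.470 7.951 0.000
      vertex 1.470 7.951 22.076
    endloop
  endfacet
  facet normal -0.2938 0.9559 0.0000
    outer loop
      vertex 5.274 9.120 0.000
      vertex 1.470 7.951 22.076
      vertex 5.274 9.120 22.076
    endloop
  endfacet
  facet normal -0.9305 0.3664 0.0000
    outer loop
      vertex 1.470 7.951 0.000
      vertex 0.012 4.248 0.000
      vertex 0.012 4.248 22.076
    endloop
  endfacet
  facet normal -0.9305 0.3664 0.0000
    outer loop
      vertex 1.470 7.951 0.000
      vertex 0.012 4.248 22.076
      vertex 1.470 7.951 22.076
    endloop
  endfacet
  facet normal -0.8664 -0.4993 0.0000
    outer loop
      vertex 0.012 4.248 0.000
      vertex 1.999 0.800 0.000
      vertex 1.999 0.800 22.076
    endloop
  endfacet
  facet normal -0.8664 -0.4993 0.0000
    outer loop
      vertex 0.012 4.248 0.000
      vertex 1.999 0.800 22.076
      vertex 0.012 4.248 22.076
    endloop
  endfacet
  facet normal -0.1503 -0.9886 0.0000
    outer loop
      vertex 1.999 0.800 0.000
      vertex 5.933 0.202 0.000
      vertex 5.933 0.202 22.076
    endloop
  endfacet
  facet normal -0.1503 -0.9886 0.0000
    outer loop
      vertex 1.999 0.800 0.000
      vertex 5.933 0.202 22.076
      vertex 1.999 0.800 22.076
    endloop
  endfacet
  facet normal 0.6794 -0.7337 0.0000
    outer loop
      vertex 5.933 0.202 0.000
      vertex 8.853 2.906 0.000
      vertex 8.853 2.906 22.076
    endloop
  endfacet
  facet normal 0.6794 -0.7337 0.0000
    outer loop
      vertex 5.933 0.202 0.000
      vertex 8.853 2.906 22.076
      vertex 5.933 0.202 22.076
    endloop
  endfacet
  facet normal 0.9973 0.0736 0.0000
    outer loop
      vertex 8.853 2.906 0.000
      vertex 8.560 6.875 0.000
      vertex 8.560 6.875 22.076
    endloop
  endfacet
  facet normal 0.9973 0.0736 0.0000
    outer loop
      vertex 8.853 2.906 0.000
      vertex 8.560 6.875 22.076
      vertex 8.853 2.906 22.076
    endloop
  endfacet
endsolid part

The G0 Z moves step by Δz≈3.679 mm. Every layer's G1 loop is the same polygon, so the solid is a straight extrusion of it from z=0 to z≈22.1. Closing with flat bottom and top caps and triangulating gives 24 facets — a regular 7-sided prism (a cylinder approximated with 7 flat sides), circumscribed radius ≈ 4.59 mm, height ≈ 22.1 mm.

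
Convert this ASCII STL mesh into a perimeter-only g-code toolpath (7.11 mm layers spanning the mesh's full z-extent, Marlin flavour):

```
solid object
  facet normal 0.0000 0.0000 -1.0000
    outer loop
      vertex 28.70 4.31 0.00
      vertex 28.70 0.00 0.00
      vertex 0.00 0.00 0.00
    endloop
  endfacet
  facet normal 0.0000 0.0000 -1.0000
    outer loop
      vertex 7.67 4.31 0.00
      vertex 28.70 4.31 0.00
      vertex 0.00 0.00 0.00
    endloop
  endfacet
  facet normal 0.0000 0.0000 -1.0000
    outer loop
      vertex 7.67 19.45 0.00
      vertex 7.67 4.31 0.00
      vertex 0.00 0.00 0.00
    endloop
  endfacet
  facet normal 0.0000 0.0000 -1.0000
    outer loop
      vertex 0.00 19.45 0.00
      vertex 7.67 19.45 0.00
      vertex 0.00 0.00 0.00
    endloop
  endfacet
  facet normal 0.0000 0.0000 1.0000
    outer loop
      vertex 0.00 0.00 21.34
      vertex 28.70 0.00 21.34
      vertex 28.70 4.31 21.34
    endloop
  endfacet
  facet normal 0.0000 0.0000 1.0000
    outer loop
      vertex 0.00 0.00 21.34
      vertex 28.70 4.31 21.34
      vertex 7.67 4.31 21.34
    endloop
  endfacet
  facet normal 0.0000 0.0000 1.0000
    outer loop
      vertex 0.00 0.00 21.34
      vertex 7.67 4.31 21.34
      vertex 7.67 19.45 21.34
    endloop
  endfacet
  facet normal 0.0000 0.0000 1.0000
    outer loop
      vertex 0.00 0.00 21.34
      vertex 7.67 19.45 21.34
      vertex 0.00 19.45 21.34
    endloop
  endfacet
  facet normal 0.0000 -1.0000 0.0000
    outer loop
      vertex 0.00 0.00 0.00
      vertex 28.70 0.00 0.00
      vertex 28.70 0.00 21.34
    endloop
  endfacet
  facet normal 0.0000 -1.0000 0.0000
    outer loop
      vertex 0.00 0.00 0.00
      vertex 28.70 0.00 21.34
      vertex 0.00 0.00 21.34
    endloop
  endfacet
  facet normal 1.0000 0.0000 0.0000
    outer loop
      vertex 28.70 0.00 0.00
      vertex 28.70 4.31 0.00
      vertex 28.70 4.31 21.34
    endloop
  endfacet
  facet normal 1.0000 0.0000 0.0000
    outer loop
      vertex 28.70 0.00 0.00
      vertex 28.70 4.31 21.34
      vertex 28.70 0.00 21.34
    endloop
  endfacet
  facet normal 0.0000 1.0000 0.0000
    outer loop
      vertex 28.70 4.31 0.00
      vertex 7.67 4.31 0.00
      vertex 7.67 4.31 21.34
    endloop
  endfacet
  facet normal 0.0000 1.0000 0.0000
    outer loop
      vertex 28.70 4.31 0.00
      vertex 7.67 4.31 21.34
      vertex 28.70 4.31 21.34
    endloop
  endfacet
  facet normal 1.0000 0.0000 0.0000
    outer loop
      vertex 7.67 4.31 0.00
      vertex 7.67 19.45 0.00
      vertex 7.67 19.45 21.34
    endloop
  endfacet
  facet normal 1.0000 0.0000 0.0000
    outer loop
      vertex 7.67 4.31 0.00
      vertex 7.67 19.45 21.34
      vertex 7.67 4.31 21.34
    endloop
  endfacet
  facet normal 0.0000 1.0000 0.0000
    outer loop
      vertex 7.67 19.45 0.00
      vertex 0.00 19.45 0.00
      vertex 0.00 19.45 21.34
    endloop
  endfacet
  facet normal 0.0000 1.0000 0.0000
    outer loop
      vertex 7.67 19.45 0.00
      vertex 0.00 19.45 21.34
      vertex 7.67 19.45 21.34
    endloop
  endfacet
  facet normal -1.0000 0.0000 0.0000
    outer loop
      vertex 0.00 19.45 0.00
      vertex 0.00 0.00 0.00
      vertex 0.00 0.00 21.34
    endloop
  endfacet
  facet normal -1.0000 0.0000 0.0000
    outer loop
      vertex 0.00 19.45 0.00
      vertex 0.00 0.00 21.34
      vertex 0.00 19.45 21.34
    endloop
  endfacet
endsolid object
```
; perimeter-only toolpath
G21 ; units = mm
G90 ; absolute positioning
G28 ; home
; layer 1
G0 Z7.11
G0 X0.00 Y0.00
G1 X28.70 Y0.00
G1 X28.70 Y4.31
G1 X7.67 Y4.31
G1 X7.67 Y19.45
G1 X0.00 Y19.45
G1 X0.00 Y0.00
; layer 2
G0 Z14.23
G0 X0.00 Y0.00
G1 X28.70 Y0.00
G1 X28.70 Y4.31
G1 X7.67 Y4.31
G1 X7.67 Y19.45
G1 X0.00 Y19.45
G1 X0.00 Y0.00
; layer 3
G0 Z21.34
G0 X0.00 Y0.00
G1 X28.70 Y0.00
G1 X28.70 Y4.31
G1 X7.67 Y4.31
G1 X7.67 Y19.45
G1 X0.00 Y19.45
G1 X0.00 Y0.00
M2 ; end

The solid is an L-shaped prism: outer 28.7 × 19.4 mm, arm thicknesses ≈ 4.31 mm (horizontal) and 7.67 mm (vertical), extruded 21.3 mm in z. Slicing at Δz = 7.11 mm — 3 equal slices spanning the solid's height, so layer i sits at z = i·h/3 — gives 3 non-empty perimeters. Each is a 6-segment closed polygon; G0 lifts to the layer z and rapids to the start vertex, then G1 traces the edges.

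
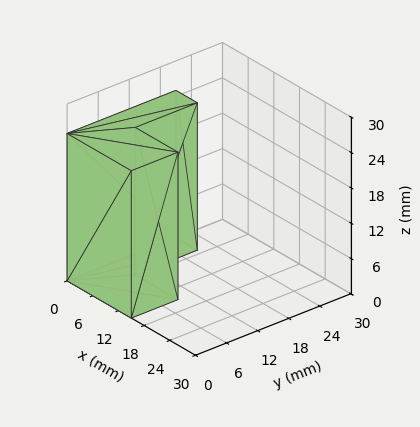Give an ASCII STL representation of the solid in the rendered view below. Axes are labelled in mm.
Reading the render: the shape is an L-shaped prism: outer 15 × 21 mm, arm thicknesses ≈ 9 mm (horizontal) and 5 mm (vertical), extruded 25 mm in z (dimensions read to the nearest mm from the axis ticks). For the STL, each face is triangulated and given an outward normal.

solid part
  facet normal 0.0000 0.0000 -1.0000
    outer loop
      vertex 15.00 9.00 0.00
      vertex 15.00 0.00 0.00
      vertex 0.00 0.00 0.00
    endloop
  endfacet
  facet normal 0.0000 0.0000 -1.0000
    outer loop
      vertex 5.00 9.00 0.00
      vertex 15.00 9.00 0.00
      vertex 0.00 0.00 0.00
    endloop
  endfacet
  facet normal 0.0000 0.0000 -1.0000
    outer loop
      vertex 5.00 21.00 0.00
      vertex 5.00 9.00 0.00
      vertex 0.00 0.00 0.00
    endloop
  endfacet
  facet normal 0.0000 0.0000 -1.0000
    outer loop
      vertex 0.00 21.00 0.00
      vertex 5.00 21.00 0.00
      vertex 0.00 0.00 0.00
    endloop
  endfacet
  facet normal 0.0000 0.0000 1.0000
    outer loop
      vertex 0.00 0.00 25.00
      vertex 15.00 0.00 25.00
      vertex 15.00 9.00 25.00
    endloop
  endfacet
  facet normal 0.0000 0.0000 1.0000
    outer loop
      vertex 0.00 0.00 25.00
      vertex 15.00 9.00 25.00
      vertex 5.00 9.00 25.00
    endloop
  endfacet
  facet normal 0.0000 0.0000 1.0000
    outer loop
      vertex 0.00 0.00 25.00
      vertex 5.00 9.00 25.00
      vertex 5.00 21.00 25.00
    endloop
  endfacet
  facet normal 0.0000 0.0000 1.0000
    outer loop
      vertex 0.00 0.00 25.00
      vertex 5.00 21.00 25.00
      vertex 0.00 21.00 25.00
    endloop
  endfacet
  facet normal 0.0000 -1.0000 0.0000
    outer loop
      vertex 0.00 0.00 0.00
      vertex 15.00 0.00 0.00
      vertex 15.00 0.00 25.00
    endloop
  endfacet
  facet normal 0.0000 -1.0000 0.0000
    outer loop
      vertex 0.00 0.00 0.00
      vertex 15.00 0.00 25.00
      vertex 0.00 0.00 25.00
    endloop
  endfacet
  facet normal 1.0000 0.0000 0.0000
    outer loop
      vertex 15.00 0.00 0.00
      vertex 15.00 9.00 0.00
      vertex 15.00 9.00 25.00
    endloop
  endfacet
  facet normal 1.0000 0.0000 0.0000
    outer loop
      vertex 15.00 0.00 0.00
      vertex 15.00 9.00 25.00
      vertex 15.00 0.00 25.00
    endloop
  endfacet
  facet normal 0.0000 1.0000 0.0000
    outer loop
      vertex 15.00 9.00 0.00
      vertex 5.00 9.00 0.00
      vertex 5.00 9.00 25.00
    endloop
  endfacet
  facet normal 0.0000 1.0000 0.0000
    outer loop
      vertex 15.00 9.00 0.00
      vertex 5.00 9.00 25.00
      vertex 15.00 9.00 25.00
    endloop
  endfacet
  facet normal 1.0000 0.0000 0.0000
    outer loop
      vertex 5.00 9.00 0.00
      vertex 5.00 21.00 0.00
      vertex 5.00 21.00 25.00
    endloop
  endfacet
  facet normal 1.0000 0.0000 0.0000
    outer loop
      vertex 5.00 9.00 0.00
      vertex 5.00 21.00 25.00
      vertex 5.00 9.00 25.00
    endloop
  endfacet
  facet normal 0.0000 1.0000 0.0000
    outer loop
      vertex 5.00 21.00 0.00
      vertex 0.00 21.00 0.00
      vertex 0.00 21.00 25.00
    endloop
  endfacet
  facet normal 0.0000 1.0000 0.0000
    outer loop
      vertex 5.00 21.00 0.00
      vertex 0.00 21.00 25.00
      vertex 5.00 21.00 25.00
    endloop
  endfacet
  facet normal -1.0000 0.0000 0.0000
    outer loop
      vertex 0.00 21.00 0.00
      vertex 0.00 0.00 0.00
      vertex 0.00 0.00 25.00
    endloop
  endfacet
  facet normal -1.0000 0.0000 0.0000
    outer loop
      vertex 0.00 21.00 0.00
      vertex 0.00 0.00 25.00
      vertex 0.00 21.00 25.00
    endloop
  endfacet
endsolid part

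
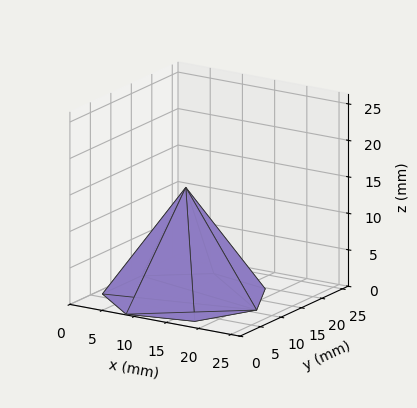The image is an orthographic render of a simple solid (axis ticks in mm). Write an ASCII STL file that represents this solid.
Reading the render: the shape is a regular 7-sided pyramid, base circumscribed radius ≈ 11 mm, apex at z ≈ 15 mm (dimensions read to the nearest mm from the axis ticks). For the STL, each face is triangulated and given an outward normal.

solid part
  facet normal 0.0000 0.0000 -1.0000
    outer loop
      vertex 8.55 21.72 0.00
      vertex 17.86 19.60 0.00
      vertex 22.00 11.00 0.00
    endloop
  endfacet
  facet normal 0.0000 0.0000 -1.0000
    outer loop
      vertex 1.09 15.77 0.00
      vertex 8.55 21.72 0.00
      vertex 22.00 11.00 0.00
    endloop
  endfacet
  facet normal 0.0000 0.0000 -1.0000
    outer loop
      vertex 1.09 6.23 0.00
      vertex 1.09 15.77 0.00
      vertex 22.00 11.00 0.00
    endloop
  endfacet
  facet normal 0.0000 0.0000 -1.0000
    outer loop
      vertex 8.55 0.28 0.00
      vertex 1.09 6.23 0.00
      vertex 22.00 11.00 0.00
    endloop
  endfacet
  facet normal 0.0000 0.0000 -1.0000
    outer loop
      vertex 17.86 2.40 0.00
      vertex 8.55 0.28 0.00
      vertex 22.00 11.00 0.00
    endloop
  endfacet
  facet normal 0.7517 0.3619 0.5513
    outer loop
      vertex 22.00 11.00 0.00
      vertex 17.86 19.60 0.00
      vertex 11.00 11.00 15.00
    endloop
  endfacet
  facet normal 0.1853 0.8136 0.5512
    outer loop
      vertex 17.86 19.60 0.00
      vertex 8.55 21.72 0.00
      vertex 11.00 11.00 15.00
    endloop
  endfacet
  facet normal -0.5203 0.6523 0.5512
    outer loop
      vertex 8.55 21.72 0.00
      vertex 1.09 15.77 0.00
      vertex 11.00 11.00 15.00
    endloop
  endfacet
  facet normal -0.8344 0.0000 0.5512
    outer loop
      vertex 1.09 15.77 0.00
      vertex 1.09 6.23 0.00
      vertex 11.00 11.00 15.00
    endloop
  endfacet
  facet normal -0.5203 -0.6523 0.5512
    outer loop
      vertex 1.09 6.23 0.00
      vertex 8.55 0.28 0.00
      vertex 11.00 11.00 15.00
    endloop
  endfacet
  facet normal 0.1853 -0.8136 0.5512
    outer loop
      vertex 8.55 0.28 0.00
      vertex 17.86 2.40 0.00
      vertex 11.00 11.00 15.00
    endloop
  endfacet
  facet normal 0.7517 -0.3619 0.5513
    outer loop
      vertex 17.86 2.40 0.00
      vertex 22.00 11.00 0.00
      vertex 11.00 11.00 15.00
    endloop
  endfacet
endsolid part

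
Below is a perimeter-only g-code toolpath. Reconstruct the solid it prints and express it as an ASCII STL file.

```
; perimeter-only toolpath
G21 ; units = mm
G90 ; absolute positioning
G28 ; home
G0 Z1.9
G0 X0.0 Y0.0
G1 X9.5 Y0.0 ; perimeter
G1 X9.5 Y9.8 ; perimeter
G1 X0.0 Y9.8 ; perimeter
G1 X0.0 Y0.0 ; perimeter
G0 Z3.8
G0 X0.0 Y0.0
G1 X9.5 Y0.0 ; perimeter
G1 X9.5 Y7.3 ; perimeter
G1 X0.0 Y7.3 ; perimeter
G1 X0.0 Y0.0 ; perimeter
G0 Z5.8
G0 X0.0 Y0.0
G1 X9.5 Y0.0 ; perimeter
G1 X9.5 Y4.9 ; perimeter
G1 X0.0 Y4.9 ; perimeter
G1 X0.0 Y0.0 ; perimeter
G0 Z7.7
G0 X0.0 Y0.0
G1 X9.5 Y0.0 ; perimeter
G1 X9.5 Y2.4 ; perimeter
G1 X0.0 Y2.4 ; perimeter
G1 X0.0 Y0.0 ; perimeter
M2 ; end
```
solid part
  facet normal 0.0000 0.0000 -1.0000
    outer loop
      vertex 9.5 12.2 0.0
      vertex 9.5 0.0 0.0
      vertex 0.0 0.0 0.0
    endloop
  endfacet
  facet normal 0.0000 0.0000 -1.0000
    outer loop
      vertex 0.0 12.2 0.0
      vertex 9.5 12.2 0.0
      vertex 0.0 0.0 0.0
    endloop
  endfacet
  facet normal 0.0000 -1.0000 0.0000
    outer loop
      vertex 0.0 0.0 0.0
      vertex 9.5 0.0 0.0
      vertex 9.5 0.0 9.6
    endloop
  endfacet
  facet normal 0.0000 -1.0000 0.0000
    outer loop
      vertex 0.0 0.0 0.0
      vertex 9.5 0.0 9.6
      vertex 0.0 0.0 9.6
    endloop
  endfacet
  facet normal 0.0000 0.6184 0.7859
    outer loop
      vertex 0.0 0.0 9.6
      vertex 9.5 0.0 9.6
      vertex 9.5 12.2 0.0
    endloop
  endfacet
  facet normal 0.0000 0.6184 0.7859
    outer loop
      vertex 0.0 0.0 9.6
      vertex 9.5 12.2 0.0
      vertex 0.0 12.2 0.0
    endloop
  endfacet
  facet normal -1.0000 0.0000 0.0000
    outer loop
      vertex 0.0 0.0 9.6
      vertex 0.0 12.2 0.0
      vertex 0.0 0.0 0.0
    endloop
  endfacet
  facet normal 1.0000 0.0000 0.0000
    outer loop
      vertex 9.5 0.0 0.0
      vertex 9.5 12.2 0.0
      vertex 9.5 0.0 9.6
    endloop
  endfacet
endsolid part

The G0 Z moves step by Δz≈1.9 mm. The G1 loops shrink linearly with z, so the solid tapers from its base footprint up to z≈9.6. Closing with a flat bottom cap and the tapered top and triangulating gives 8 facets — a wedge (ramp): 9.5 × 12.2 mm base, rising to 9.6 mm along the y=0 edge and sloping linearly to z=0 at y=12.2.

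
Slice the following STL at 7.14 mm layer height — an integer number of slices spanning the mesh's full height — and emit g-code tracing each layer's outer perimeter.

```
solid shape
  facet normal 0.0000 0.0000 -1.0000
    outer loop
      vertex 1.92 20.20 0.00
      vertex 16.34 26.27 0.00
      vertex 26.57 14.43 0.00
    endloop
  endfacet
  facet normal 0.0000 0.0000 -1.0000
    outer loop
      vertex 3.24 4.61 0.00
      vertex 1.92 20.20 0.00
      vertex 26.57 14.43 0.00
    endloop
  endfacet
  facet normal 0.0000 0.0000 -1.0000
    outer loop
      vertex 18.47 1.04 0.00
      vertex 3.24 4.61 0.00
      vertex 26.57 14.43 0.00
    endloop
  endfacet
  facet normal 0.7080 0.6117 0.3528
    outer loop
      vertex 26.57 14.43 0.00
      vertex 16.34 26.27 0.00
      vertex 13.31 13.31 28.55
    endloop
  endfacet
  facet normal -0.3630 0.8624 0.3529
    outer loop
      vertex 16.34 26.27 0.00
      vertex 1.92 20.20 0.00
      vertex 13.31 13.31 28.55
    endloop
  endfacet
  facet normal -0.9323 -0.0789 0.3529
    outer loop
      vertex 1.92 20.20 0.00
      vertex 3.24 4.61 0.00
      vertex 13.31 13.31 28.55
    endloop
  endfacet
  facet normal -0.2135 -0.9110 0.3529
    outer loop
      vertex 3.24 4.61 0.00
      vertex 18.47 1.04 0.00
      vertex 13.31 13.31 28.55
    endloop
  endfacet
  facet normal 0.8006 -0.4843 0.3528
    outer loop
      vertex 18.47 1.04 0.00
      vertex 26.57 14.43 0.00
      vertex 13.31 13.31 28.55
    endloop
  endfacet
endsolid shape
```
; perimeter-only toolpath
G21 ; units = mm
G90 ; absolute positioning
G28 ; home
; layer 1
G0 Z7.14
G0 X23.26 Y14.15
G1 X15.58 Y23.03
G1 X4.77 Y18.48
G1 X5.76 Y6.79
G1 X17.18 Y4.11
G1 X23.26 Y14.15
; layer 2
G0 Z14.28
G0 X19.94 Y13.87
G1 X14.82 Y19.79
G1 X7.62 Y16.75
G1 X8.28 Y8.96
G1 X15.89 Y7.18
G1 X19.94 Y13.87
; layer 3
G0 Z21.41
G0 X16.62 Y13.59
G1 X14.07 Y16.55
G1 X10.46 Y15.03
G1 X10.79 Y11.13
G1 X14.60 Y10.24
G1 X16.62 Y13.59
M2 ; end

The solid is a regular 5-sided pyramid, base circumscribed radius ≈ 13.3 mm, apex at z ≈ 28.6 mm. Slicing at Δz = 7.14 mm — 4 equal slices spanning the solid's height, so layer i sits at z = i·h/4 — gives 3 non-empty perimeters. Each is a 5-segment closed polygon; G0 lifts to the layer z and rapids to the start vertex, then G1 traces the edges. The cross-section shrinks linearly with z (the slice at the apex is degenerate and omitted).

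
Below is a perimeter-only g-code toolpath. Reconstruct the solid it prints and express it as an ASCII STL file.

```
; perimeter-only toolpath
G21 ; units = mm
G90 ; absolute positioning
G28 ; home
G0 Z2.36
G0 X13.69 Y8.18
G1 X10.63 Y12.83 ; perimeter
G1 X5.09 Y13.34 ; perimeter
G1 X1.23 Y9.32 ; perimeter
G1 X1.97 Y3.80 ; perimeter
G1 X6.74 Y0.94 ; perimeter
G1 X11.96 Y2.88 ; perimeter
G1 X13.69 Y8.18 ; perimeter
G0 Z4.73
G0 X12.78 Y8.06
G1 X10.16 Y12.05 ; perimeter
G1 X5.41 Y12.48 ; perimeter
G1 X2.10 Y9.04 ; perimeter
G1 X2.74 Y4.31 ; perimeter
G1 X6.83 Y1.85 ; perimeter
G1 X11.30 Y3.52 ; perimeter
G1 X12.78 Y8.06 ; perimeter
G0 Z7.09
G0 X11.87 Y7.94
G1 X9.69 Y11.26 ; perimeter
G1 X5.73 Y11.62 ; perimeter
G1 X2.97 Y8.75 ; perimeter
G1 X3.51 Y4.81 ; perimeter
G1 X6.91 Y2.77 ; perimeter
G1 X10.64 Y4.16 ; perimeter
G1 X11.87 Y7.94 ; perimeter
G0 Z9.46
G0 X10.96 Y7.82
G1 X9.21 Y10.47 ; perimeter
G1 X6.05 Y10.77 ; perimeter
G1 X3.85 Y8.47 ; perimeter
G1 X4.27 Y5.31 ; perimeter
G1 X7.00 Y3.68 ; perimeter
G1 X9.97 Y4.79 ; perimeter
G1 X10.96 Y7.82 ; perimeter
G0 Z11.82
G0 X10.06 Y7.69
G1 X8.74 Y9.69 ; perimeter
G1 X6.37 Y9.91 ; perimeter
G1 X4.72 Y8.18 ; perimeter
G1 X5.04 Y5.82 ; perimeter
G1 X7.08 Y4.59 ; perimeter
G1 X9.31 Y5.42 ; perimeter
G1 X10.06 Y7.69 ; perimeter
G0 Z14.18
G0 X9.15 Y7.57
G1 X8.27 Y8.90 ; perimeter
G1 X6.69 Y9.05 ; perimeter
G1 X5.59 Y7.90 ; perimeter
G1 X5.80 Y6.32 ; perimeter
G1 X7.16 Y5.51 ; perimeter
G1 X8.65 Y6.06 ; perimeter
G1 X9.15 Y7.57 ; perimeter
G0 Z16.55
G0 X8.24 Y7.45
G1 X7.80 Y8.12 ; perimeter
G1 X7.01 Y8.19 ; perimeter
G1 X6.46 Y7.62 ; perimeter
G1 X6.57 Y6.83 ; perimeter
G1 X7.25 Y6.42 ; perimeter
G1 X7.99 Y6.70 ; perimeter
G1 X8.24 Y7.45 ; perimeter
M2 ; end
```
solid part
  facet normal 0.0000 0.0000 -1.0000
    outer loop
      vertex 4.77 14.20 0.00
      vertex 11.10 13.62 0.00
      vertex 14.60 8.30 0.00
    endloop
  endfacet
  facet normal 0.0000 0.0000 -1.0000
    outer loop
      vertex 0.36 9.61 0.00
      vertex 4.77 14.20 0.00
      vertex 14.60 8.30 0.00
    endloop
  endfacet
  facet normal 0.0000 0.0000 -1.0000
    outer loop
      vertex 1.21 3.30 0.00
      vertex 0.36 9.61 0.00
      vertex 14.60 8.30 0.00
    endloop
  endfacet
  facet normal 0.0000 0.0000 -1.0000
    outer loop
      vertex 6.66 0.03 0.00
      vertex 1.21 3.30 0.00
      vertex 14.60 8.30 0.00
    endloop
  endfacet
  facet normal 0.0000 0.0000 -1.0000
    outer loop
      vertex 12.62 2.25 0.00
      vertex 6.66 0.03 0.00
      vertex 14.60 8.30 0.00
    endloop
  endfacet
  facet normal 0.7887 0.5189 0.3298
    outer loop
      vertex 14.60 8.30 0.00
      vertex 11.10 13.62 0.00
      vertex 7.33 7.33 18.91
    endloop
  endfacet
  facet normal 0.0861 0.9401 0.3299
    outer loop
      vertex 11.10 13.62 0.00
      vertex 4.77 14.20 0.00
      vertex 7.33 7.33 18.91
    endloop
  endfacet
  facet normal -0.6808 0.6541 0.3298
    outer loop
      vertex 4.77 14.20 0.00
      vertex 0.36 9.61 0.00
      vertex 7.33 7.33 18.91
    endloop
  endfacet
  facet normal -0.9356 -0.1260 0.3297
    outer loop
      vertex 0.36 9.61 0.00
      vertex 1.21 3.30 0.00
      vertex 7.33 7.33 18.91
    endloop
  endfacet
  facet normal -0.4857 -0.8095 0.3297
    outer loop
      vertex 1.21 3.30 0.00
      vertex 6.66 0.03 0.00
      vertex 7.33 7.33 18.91
    endloop
  endfacet
  facet normal 0.3295 -0.8847 0.3298
    outer loop
      vertex 6.66 0.03 0.00
      vertex 12.62 2.25 0.00
      vertex 7.33 7.33 18.91
    endloop
  endfacet
  facet normal 0.8972 -0.2936 0.3299
    outer loop
      vertex 12.62 2.25 0.00
      vertex 14.60 8.30 0.00
      vertex 7.33 7.33 18.91
    endloop
  endfacet
endsolid part

The G0 Z moves step by Δz≈2.36 mm. The G1 loops shrink linearly with z, so the solid tapers from its base footprint up to z≈18.9. Closing with a flat bottom cap and the tapered top and triangulating gives 12 facets — a regular 7-sided pyramid, base circumscribed radius ≈ 7.33 mm, apex at z ≈ 18.9 mm.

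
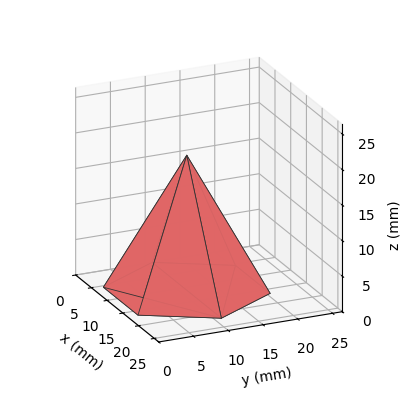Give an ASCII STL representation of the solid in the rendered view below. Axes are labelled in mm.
Reading the render: the shape is a regular 6-sided pyramid, base circumscribed radius ≈ 11 mm, apex at z ≈ 19 mm (dimensions read to the nearest mm from the axis ticks). For the STL, each face is triangulated and given an outward normal.

solid part
  facet normal 0.0000 0.0000 -1.0000
    outer loop
      vertex 5.5 20.5 0.0
      vertex 16.5 20.5 0.0
      vertex 22.0 11.0 0.0
    endloop
  endfacet
  facet normal 0.0000 0.0000 -1.0000
    outer loop
      vertex 0.0 11.0 0.0
      vertex 5.5 20.5 0.0
      vertex 22.0 11.0 0.0
    endloop
  endfacet
  facet normal 0.0000 0.0000 -1.0000
    outer loop
      vertex 5.5 1.5 0.0
      vertex 0.0 11.0 0.0
      vertex 22.0 11.0 0.0
    endloop
  endfacet
  facet normal 0.0000 0.0000 -1.0000
    outer loop
      vertex 16.5 1.5 0.0
      vertex 5.5 1.5 0.0
      vertex 22.0 11.0 0.0
    endloop
  endfacet
  facet normal 0.7737 0.4480 0.4480
    outer loop
      vertex 22.0 11.0 0.0
      vertex 16.5 20.5 0.0
      vertex 11.0 11.0 19.0
    endloop
  endfacet
  facet normal 0.0000 0.8944 0.4472
    outer loop
      vertex 16.5 20.5 0.0
      vertex 5.5 20.5 0.0
      vertex 11.0 11.0 19.0
    endloop
  endfacet
  facet normal -0.7737 0.4480 0.4480
    outer loop
      vertex 5.5 20.5 0.0
      vertex 0.0 11.0 0.0
      vertex 11.0 11.0 19.0
    endloop
  endfacet
  facet normal -0.7737 -0.4480 0.4480
    outer loop
      vertex 0.0 11.0 0.0
      vertex 5.5 1.5 0.0
      vertex 11.0 11.0 19.0
    endloop
  endfacet
  facet normal 0.0000 -0.8944 0.4472
    outer loop
      vertex 5.5 1.5 0.0
      vertex 16.5 1.5 0.0
      vertex 11.0 11.0 19.0
    endloop
  endfacet
  facet normal 0.7737 -0.4480 0.4480
    outer loop
      vertex 16.5 1.5 0.0
      vertex 22.0 11.0 0.0
      vertex 11.0 11.0 19.0
    endloop
  endfacet
endsolid part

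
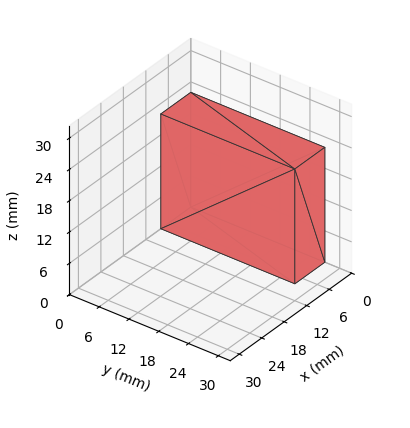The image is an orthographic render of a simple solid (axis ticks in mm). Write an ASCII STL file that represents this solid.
Reading the render: the shape is a rectangular box, roughly 8 × 27 mm footprint and 22 mm tall (dimensions read to the nearest mm from the axis ticks). For the STL, each face is triangulated and given an outward normal.

solid part
  facet normal 0.0000 0.0000 -1.0000
    outer loop
      vertex 8.000 27.000 0.000
      vertex 8.000 0.000 0.000
      vertex 0.000 0.000 0.000
    endloop
  endfacet
  facet normal 0.0000 0.0000 -1.0000
    outer loop
      vertex 0.000 27.000 0.000
      vertex 8.000 27.000 0.000
      vertex 0.000 0.000 0.000
    endloop
  endfacet
  facet normal 0.0000 0.0000 1.0000
    outer loop
      vertex 0.000 0.000 22.000
      vertex 8.000 0.000 22.000
      vertex 8.000 27.000 22.000
    endloop
  endfacet
  facet normal 0.0000 0.0000 1.0000
    outer loop
      vertex 0.000 0.000 22.000
      vertex 8.000 27.000 22.000
      vertex 0.000 27.000 22.000
    endloop
  endfacet
  facet normal 0.0000 -1.0000 0.0000
    outer loop
      vertex 0.000 0.000 0.000
      vertex 8.000 0.000 0.000
      vertex 8.000 0.000 22.000
    endloop
  endfacet
  facet normal 0.0000 -1.0000 0.0000
    outer loop
      vertex 0.000 0.000 0.000
      vertex 8.000 0.000 22.000
      vertex 0.000 0.000 22.000
    endloop
  endfacet
  facet normal 0.0000 1.0000 0.0000
    outer loop
      vertex 8.000 27.000 22.000
      vertex 8.000 27.000 0.000
      vertex 0.000 27.000 0.000
    endloop
  endfacet
  facet normal 0.0000 1.0000 0.0000
    outer loop
      vertex 0.000 27.000 22.000
      vertex 8.000 27.000 22.000
      vertex 0.000 27.000 0.000
    endloop
  endfacet
  facet normal -1.0000 0.0000 0.0000
    outer loop
      vertex 0.000 27.000 22.000
      vertex 0.000 27.000 0.000
      vertex 0.000 0.000 0.000
    endloop
  endfacet
  facet normal -1.0000 0.0000 0.0000
    outer loop
      vertex 0.000 0.000 22.000
      vertex 0.000 27.000 22.000
      vertex 0.000 0.000 0.000
    endloop
  endfacet
  facet normal 1.0000 0.0000 0.0000
    outer loop
      vertex 8.000 0.000 0.000
      vertex 8.000 27.000 0.000
      vertex 8.000 27.000 22.000
    endloop
  endfacet
  facet normal 1.0000 0.0000 0.0000
    outer loop
      vertex 8.000 0.000 0.000
      vertex 8.000 27.000 22.000
      vertex 8.000 0.000 22.000
    endloop
  endfacet
endsolid part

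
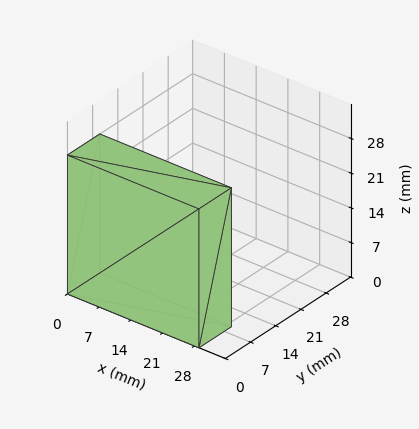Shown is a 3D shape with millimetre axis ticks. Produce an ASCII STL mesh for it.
Reading the render: the shape is a rectangular box, roughly 29 × 9 mm footprint and 28 mm tall (dimensions read to the nearest mm from the axis ticks). For the STL, each face is triangulated and given an outward normal.

solid part
  facet normal 0.0000 0.0000 -1.0000
    outer loop
      vertex 29.0 9.0 0.0
      vertex 29.0 0.0 0.0
      vertex 0.0 0.0 0.0
    endloop
  endfacet
  facet normal 0.0000 0.0000 -1.0000
    outer loop
      vertex 0.0 9.0 0.0
      vertex 29.0 9.0 0.0
      vertex 0.0 0.0 0.0
    endloop
  endfacet
  facet normal 0.0000 0.0000 1.0000
    outer loop
      vertex 0.0 0.0 28.0
      vertex 29.0 0.0 28.0
      vertex 29.0 9.0 28.0
    endloop
  endfacet
  facet normal 0.0000 0.0000 1.0000
    outer loop
      vertex 0.0 0.0 28.0
      vertex 29.0 9.0 28.0
      vertex 0.0 9.0 28.0
    endloop
  endfacet
  facet normal 0.0000 -1.0000 0.0000
    outer loop
      vertex 0.0 0.0 0.0
      vertex 29.0 0.0 0.0
      vertex 29.0 0.0 28.0
    endloop
  endfacet
  facet normal 0.0000 -1.0000 0.0000
    outer loop
      vertex 0.0 0.0 0.0
      vertex 29.0 0.0 28.0
      vertex 0.0 0.0 28.0
    endloop
  endfacet
  facet normal 0.0000 1.0000 0.0000
    outer loop
      vertex 29.0 9.0 28.0
      vertex 29.0 9.0 0.0
      vertex 0.0 9.0 0.0
    endloop
  endfacet
  facet normal 0.0000 1.0000 0.0000
    outer loop
      vertex 0.0 9.0 28.0
      vertex 29.0 9.0 28.0
      vertex 0.0 9.0 0.0
    endloop
  endfacet
  facet normal -1.0000 0.0000 0.0000
    outer loop
      vertex 0.0 9.0 28.0
      vertex 0.0 9.0 0.0
      vertex 0.0 0.0 0.0
    endloop
  endfacet
  facet normal -1.0000 0.0000 0.0000
    outer loop
      vertex 0.0 0.0 28.0
      vertex 0.0 9.0 28.0
      vertex 0.0 0.0 0.0
    endloop
  endfacet
  facet normal 1.0000 0.0000 0.0000
    outer loop
      vertex 29.0 0.0 0.0
      vertex 29.0 9.0 0.0
      vertex 29.0 9.0 28.0
    endloop
  endfacet
  facet normal 1.0000 0.0000 0.0000
    outer loop
      vertex 29.0 0.0 0.0
      vertex 29.0 9.0 28.0
      vertex 29.0 0.0 28.0
    endloop
  endfacet
endsolid part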